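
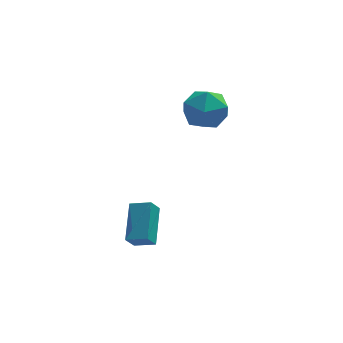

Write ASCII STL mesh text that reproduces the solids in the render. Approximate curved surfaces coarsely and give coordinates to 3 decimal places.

solid 
facet normal -0.447 -0.371 0.814
outer loop
vertex -2.882 -4.946 -2.525
vertex -2.516 -3.352 -1.598
vertex -3.738 -4.574 -2.826
endloop
endfacet
facet normal -0.195 -0.848 -0.493
outer loop
vertex -3.344 -4.248 -3.542
vertex -2.882 -4.946 -2.525
vertex -3.738 -4.574 -2.826
endloop
endfacet
facet normal -0.447 -0.371 0.814
outer loop
vertex -3.738 -4.574 -2.826
vertex -2.516 -3.352 -1.598
vertex -3.371 -2.981 -1.898
endloop
endfacet
facet normal -0.873 0.380 -0.307
outer loop
vertex -3.371 -2.981 -1.898
vertex -3.344 -4.248 -3.542
vertex -3.738 -4.574 -2.826
endloop
endfacet
facet normal 0.873 -0.379 0.308
outer loop
vertex -2.882 -4.946 -2.525
vertex -2.122 -3.026 -2.314
vertex -2.516 -3.352 -1.598
endloop
endfacet
facet normal -0.195 -0.848 -0.493
outer loop
vertex -2.489 -4.619 -3.242
vertex -2.882 -4.946 -2.525
vertex -3.344 -4.248 -3.542
endloop
endfacet
facet normal 0.873 -0.379 0.306
outer loop
vertex -2.489 -4.619 -3.242
vertex -2.122 -3.026 -2.314
vertex -2.882 -4.946 -2.525
endloop
endfacet
facet normal 0.195 0.848 0.493
outer loop
vertex -2.516 -3.352 -1.598
vertex -2.122 -3.026 -2.314
vertex -3.371 -2.981 -1.898
endloop
endfacet
facet normal -0.873 0.379 -0.306
outer loop
vertex -2.978 -2.654 -2.615
vertex -3.344 -4.248 -3.542
vertex -3.371 -2.981 -1.898
endloop
endfacet
facet normal 0.195 0.848 0.493
outer loop
vertex -3.371 -2.981 -1.898
vertex -2.122 -3.026 -2.314
vertex -2.978 -2.654 -2.615
endloop
endfacet
facet normal 0.447 0.371 -0.814
outer loop
vertex -2.978 -2.654 -2.615
vertex -2.489 -4.619 -3.242
vertex -3.344 -4.248 -3.542
endloop
endfacet
facet normal 0.447 0.371 -0.814
outer loop
vertex -2.122 -3.026 -2.314
vertex -2.489 -4.619 -3.242
vertex -2.978 -2.654 -2.615
endloop
endfacet
facet normal -0.410 -0.355 0.840
outer loop
vertex -0.856 -1.146 2.844
vertex -0.138 -2.026 2.823
vertex 0.149 -1.071 3.366
endloop
endfacet
facet normal -0.451 0.357 0.818
outer loop
vertex -0.856 -1.146 2.844
vertex 0.149 -1.071 3.366
vertex -0.245 -0.193 2.765
endloop
endfacet
facet normal -0.811 0.539 0.229
outer loop
vertex -0.856 -1.146 2.844
vertex -0.245 -0.193 2.765
vertex -0.777 -0.604 1.849
endloop
endfacet
facet normal -0.992 -0.062 -0.113
outer loop
vertex -0.856 -1.146 2.844
vertex -0.777 -0.604 1.849
vertex -0.71 -1.737 1.886
endloop
endfacet
facet normal -0.744 -0.613 0.265
outer loop
vertex -0.856 -1.146 2.844
vertex -0.71 -1.737 1.886
vertex -0.138 -2.026 2.823
endloop
endfacet
facet normal 0.212 0.615 0.759
outer loop
vertex -0.245 -0.193 2.765
vertex 0.149 -1.071 3.366
vertex 0.85 -0.483 2.694
endloop
endfacet
facet normal 0.278 -0.537 0.797
outer loop
vertex 0.149 -1.071 3.366
vertex -0.138 -2.026 2.823
vertex 0.917 -1.616 2.731
endloop
endfacet
facet normal -0.262 -0.956 -0.135
outer loop
vertex -0.138 -2.026 2.823
vertex -0.71 -1.737 1.886
vertex 0.385 -2.027 1.815
endloop
endfacet
facet normal -0.662 -0.064 -0.747
outer loop
vertex -0.71 -1.737 1.886
vertex -0.777 -0.604 1.849
vertex -0.009 -1.149 1.214
endloop
endfacet
facet normal -0.370 0.909 -0.193
outer loop
vertex -0.777 -0.604 1.849
vertex -0.245 -0.193 2.765
vertex 0.278 -0.194 1.757
endloop
endfacet
facet normal 0.992 0.062 0.113
outer loop
vertex 0.996 -1.074 1.736
vertex 0.85 -0.483 2.694
vertex 0.917 -1.616 2.731
endloop
endfacet
facet normal 0.811 -0.539 -0.229
outer loop
vertex 0.996 -1.074 1.736
vertex 0.917 -1.616 2.731
vertex 0.385 -2.027 1.815
endloop
endfacet
facet normal 0.451 -0.357 -0.818
outer loop
vertex 0.996 -1.074 1.736
vertex 0.385 -2.027 1.815
vertex -0.009 -1.149 1.214
endloop
endfacet
facet normal 0.410 0.355 -0.840
outer loop
vertex 0.996 -1.074 1.736
vertex -0.009 -1.149 1.214
vertex 0.278 -0.194 1.757
endloop
endfacet
facet normal 0.744 0.613 -0.265
outer loop
vertex 0.996 -1.074 1.736
vertex 0.278 -0.194 1.757
vertex 0.85 -0.483 2.694
endloop
endfacet
facet normal 0.662 0.064 0.747
outer loop
vertex 0.917 -1.616 2.731
vertex 0.85 -0.483 2.694
vertex 0.149 -1.071 3.366
endloop
endfacet
facet normal 0.370 -0.909 0.193
outer loop
vertex 0.385 -2.027 1.815
vertex 0.917 -1.616 2.731
vertex -0.138 -2.026 2.823
endloop
endfacet
facet normal -0.212 -0.615 -0.759
outer loop
vertex -0.009 -1.149 1.214
vertex 0.385 -2.027 1.815
vertex -0.71 -1.737 1.886
endloop
endfacet
facet normal -0.278 0.537 -0.797
outer loop
vertex 0.278 -0.194 1.757
vertex -0.009 -1.149 1.214
vertex -0.777 -0.604 1.849
endloop
endfacet
facet normal 0.262 0.956 0.135
outer loop
vertex 0.85 -0.483 2.694
vertex 0.278 -0.194 1.757
vertex -0.245 -0.193 2.765
endloop
endfacet

endsolid


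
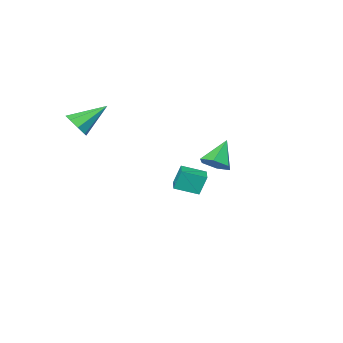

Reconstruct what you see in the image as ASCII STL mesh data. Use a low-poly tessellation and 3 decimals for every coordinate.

solid 
facet normal 0.636 0.261 -0.726
outer loop
vertex 0.094 3.347 2.16
vertex -0.542 3.72 1.737
vertex -0.086 4.167 2.297
endloop
endfacet
facet normal 0.426 -0.057 0.903
outer loop
vertex 0.094 3.347 2.16
vertex -0.086 4.167 2.297
vertex -1.618 3.28 2.963
endloop
endfacet
facet normal 0.637 0.259 -0.726
outer loop
vertex -0.086 4.167 2.297
vertex -0.542 3.72 1.737
vertex -0.721 4.54 1.873
endloop
endfacet
facet normal -0.081 0.685 0.724
outer loop
vertex -0.086 4.167 2.297
vertex -0.721 4.54 1.873
vertex -1.618 3.28 2.963
endloop
endfacet
facet normal 0.636 0.259 -0.727
outer loop
vertex -0.721 4.54 1.873
vertex -0.542 3.72 1.737
vertex -1.178 4.092 1.313
endloop
endfacet
facet normal -0.762 0.638 0.111
outer loop
vertex -0.721 4.54 1.873
vertex -1.178 4.092 1.313
vertex -1.618 3.28 2.963
endloop
endfacet
facet normal 0.636 0.261 -0.726
outer loop
vertex -1.178 4.092 1.313
vertex -0.542 3.72 1.737
vertex -0.999 3.273 1.176
endloop
endfacet
facet normal -0.934 -0.150 -0.323
outer loop
vertex -1.178 4.092 1.313
vertex -0.999 3.273 1.176
vertex -1.618 3.28 2.963
endloop
endfacet
facet normal 0.637 0.260 -0.726
outer loop
vertex -0.999 3.273 1.176
vertex -0.542 3.72 1.737
vertex -0.363 2.9 1.6
endloop
endfacet
facet normal -0.427 -0.893 -0.144
outer loop
vertex -0.999 3.273 1.176
vertex -0.363 2.9 1.6
vertex -1.618 3.28 2.963
endloop
endfacet
facet normal 0.636 0.260 -0.727
outer loop
vertex -0.363 2.9 1.6
vertex -0.542 3.72 1.737
vertex 0.094 3.347 2.16
endloop
endfacet
facet normal 0.253 -0.846 0.469
outer loop
vertex -0.363 2.9 1.6
vertex 0.094 3.347 2.16
vertex -1.618 3.28 2.963
endloop
endfacet
facet normal 0.786 -0.240 -0.570
outer loop
vertex 3.517 -2.908 3.575
vertex 2.998 -3.153 2.962
vertex 3.37 -2.43 3.171
endloop
endfacet
facet normal 0.255 0.669 0.698
outer loop
vertex 3.517 -2.908 3.575
vertex 3.37 -2.43 3.171
vertex 1.402 -2.667 4.118
endloop
endfacet
facet normal 0.786 -0.240 -0.569
outer loop
vertex 3.37 -2.43 3.171
vertex 2.998 -3.153 2.962
vertex 3.005 -2.376 2.644
endloop
endfacet
facet normal -0.053 0.989 0.138
outer loop
vertex 3.37 -2.43 3.171
vertex 3.005 -2.376 2.644
vertex 1.402 -2.667 4.118
endloop
endfacet
facet normal 0.786 -0.240 -0.570
outer loop
vertex 3.005 -2.376 2.644
vertex 2.998 -3.153 2.962
vertex 2.636 -2.777 2.304
endloop
endfacet
facet normal -0.494 0.780 -0.384
outer loop
vertex 3.005 -2.376 2.644
vertex 2.636 -2.777 2.304
vertex 1.402 -2.667 4.118
endloop
endfacet
facet normal 0.786 -0.240 -0.570
outer loop
vertex 2.636 -2.777 2.304
vertex 2.998 -3.153 2.962
vertex 2.479 -3.399 2.349
endloop
endfacet
facet normal -0.811 0.164 -0.562
outer loop
vertex 2.636 -2.777 2.304
vertex 2.479 -3.399 2.349
vertex 1.402 -2.667 4.118
endloop
endfacet
facet normal 0.786 -0.240 -0.570
outer loop
vertex 2.479 -3.399 2.349
vertex 2.998 -3.153 2.962
vertex 2.626 -3.877 2.753
endloop
endfacet
facet normal -0.817 -0.498 -0.291
outer loop
vertex 2.479 -3.399 2.349
vertex 2.626 -3.877 2.753
vertex 1.402 -2.667 4.118
endloop
endfacet
facet normal 0.786 -0.239 -0.570
outer loop
vertex 2.626 -3.877 2.753
vertex 2.998 -3.153 2.962
vertex 2.991 -3.931 3.279
endloop
endfacet
facet normal -0.509 -0.818 0.269
outer loop
vertex 2.626 -3.877 2.753
vertex 2.991 -3.931 3.279
vertex 1.402 -2.667 4.118
endloop
endfacet
facet normal 0.786 -0.239 -0.570
outer loop
vertex 2.991 -3.931 3.279
vertex 2.998 -3.153 2.962
vertex 3.36 -3.53 3.62
endloop
endfacet
facet normal -0.068 -0.609 0.790
outer loop
vertex 2.991 -3.931 3.279
vertex 3.36 -3.53 3.62
vertex 1.402 -2.667 4.118
endloop
endfacet
facet normal 0.786 -0.240 -0.570
outer loop
vertex 3.36 -3.53 3.62
vertex 2.998 -3.153 2.962
vertex 3.517 -2.908 3.575
endloop
endfacet
facet normal 0.249 0.007 0.968
outer loop
vertex 3.36 -3.53 3.62
vertex 3.517 -2.908 3.575
vertex 1.402 -2.667 4.118
endloop
endfacet
facet normal -0.767 0.557 -0.320
outer loop
vertex -4.972 -2.606 -2.337
vertex -4.403 -1.821 -2.335
vertex -4.629 -2.852 -3.588
endloop
endfacet
facet normal -0.587 -0.810 -0.002
outer loop
vertex -3.517 -3.659 -3.125
vertex -4.972 -2.606 -2.337
vertex -4.629 -2.852 -3.588
endloop
endfacet
facet normal -0.767 0.556 -0.319
outer loop
vertex -4.629 -2.852 -3.588
vertex -4.403 -1.821 -2.335
vertex -4.06 -2.066 -3.586
endloop
endfacet
facet normal 0.260 -0.186 -0.948
outer loop
vertex -4.06 -2.066 -3.586
vertex -3.517 -3.659 -3.125
vertex -4.629 -2.852 -3.588
endloop
endfacet
facet normal -0.260 0.186 0.948
outer loop
vertex -4.972 -2.606 -2.337
vertex -3.291 -2.628 -1.872
vertex -4.403 -1.821 -2.335
endloop
endfacet
facet normal -0.587 -0.809 -0.002
outer loop
vertex -3.86 -3.414 -1.874
vertex -4.972 -2.606 -2.337
vertex -3.517 -3.659 -3.125
endloop
endfacet
facet normal -0.260 0.186 0.948
outer loop
vertex -3.86 -3.414 -1.874
vertex -3.291 -2.628 -1.872
vertex -4.972 -2.606 -2.337
endloop
endfacet
facet normal 0.587 0.810 0.002
outer loop
vertex -4.403 -1.821 -2.335
vertex -3.291 -2.628 -1.872
vertex -4.06 -2.066 -3.586
endloop
endfacet
facet normal 0.260 -0.186 -0.948
outer loop
vertex -2.948 -2.874 -3.123
vertex -3.517 -3.659 -3.125
vertex -4.06 -2.066 -3.586
endloop
endfacet
facet normal 0.587 0.809 0.002
outer loop
vertex -4.06 -2.066 -3.586
vertex -3.291 -2.628 -1.872
vertex -2.948 -2.874 -3.123
endloop
endfacet
facet normal 0.767 -0.557 0.319
outer loop
vertex -2.948 -2.874 -3.123
vertex -3.86 -3.414 -1.874
vertex -3.517 -3.659 -3.125
endloop
endfacet
facet normal 0.767 -0.556 0.320
outer loop
vertex -3.291 -2.628 -1.872
vertex -3.86 -3.414 -1.874
vertex -2.948 -2.874 -3.123
endloop
endfacet

endsolid


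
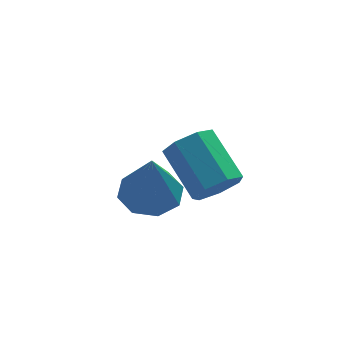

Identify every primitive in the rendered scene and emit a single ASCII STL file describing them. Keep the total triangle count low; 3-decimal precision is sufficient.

solid 
facet normal 0.196 -0.831 -0.521
outer loop
vertex 3.351 -1.08 -2.963
vertex 2.659 -0.986 -3.374
vertex 3.395 -0.7 -3.553
endloop
endfacet
facet normal 0.979 0.132 0.158
outer loop
vertex 3.351 -1.08 -2.963
vertex 3.395 -0.7 -3.553
vertex 2.994 0.433 -2.016
endloop
endfacet
facet normal 0.979 0.133 0.157
outer loop
vertex 2.994 0.433 -2.016
vertex 3.395 -0.7 -3.553
vertex 3.037 0.813 -2.606
endloop
endfacet
facet normal -0.197 0.831 0.521
outer loop
vertex 2.994 0.433 -2.016
vertex 3.037 0.813 -2.606
vertex 2.301 0.526 -2.426
endloop
endfacet
facet normal 0.196 -0.831 -0.520
outer loop
vertex 3.395 -0.7 -3.553
vertex 2.659 -0.986 -3.374
vertex 2.884 -0.536 -4.008
endloop
endfacet
facet normal 0.659 0.505 -0.558
outer loop
vertex 3.395 -0.7 -3.553
vertex 2.884 -0.536 -4.008
vertex 3.037 0.813 -2.606
endloop
endfacet
facet normal 0.659 0.504 -0.557
outer loop
vertex 3.037 0.813 -2.606
vertex 2.884 -0.536 -4.008
vertex 2.527 0.977 -3.061
endloop
endfacet
facet normal -0.197 0.831 0.520
outer loop
vertex 3.037 0.813 -2.606
vertex 2.527 0.977 -3.061
vertex 2.301 0.526 -2.426
endloop
endfacet
facet normal 0.196 -0.831 -0.520
outer loop
vertex 2.884 -0.536 -4.008
vertex 2.659 -0.986 -3.374
vertex 2.204 -0.711 -3.985
endloop
endfacet
facet normal -0.157 0.497 -0.853
outer loop
vertex 2.884 -0.536 -4.008
vertex 2.204 -0.711 -3.985
vertex 2.527 0.977 -3.061
endloop
endfacet
facet normal -0.157 0.497 -0.853
outer loop
vertex 2.527 0.977 -3.061
vertex 2.204 -0.711 -3.985
vertex 1.847 0.802 -3.038
endloop
endfacet
facet normal -0.196 0.831 0.520
outer loop
vertex 2.527 0.977 -3.061
vertex 1.847 0.802 -3.038
vertex 2.301 0.526 -2.426
endloop
endfacet
facet normal 0.195 -0.832 -0.520
outer loop
vertex 2.204 -0.711 -3.985
vertex 2.659 -0.986 -3.374
vertex 1.866 -1.093 -3.501
endloop
endfacet
facet normal -0.855 0.115 -0.506
outer loop
vertex 2.204 -0.711 -3.985
vertex 1.866 -1.093 -3.501
vertex 1.847 0.802 -3.038
endloop
endfacet
facet normal -0.855 0.115 -0.506
outer loop
vertex 1.847 0.802 -3.038
vertex 1.866 -1.093 -3.501
vertex 1.509 0.419 -2.554
endloop
endfacet
facet normal -0.196 0.831 0.520
outer loop
vertex 1.847 0.802 -3.038
vertex 1.509 0.419 -2.554
vertex 2.301 0.526 -2.426
endloop
endfacet
facet normal 0.196 -0.831 -0.521
outer loop
vertex 1.866 -1.093 -3.501
vertex 2.659 -0.986 -3.374
vertex 2.125 -1.395 -2.922
endloop
endfacet
facet normal -0.909 -0.354 0.222
outer loop
vertex 1.866 -1.093 -3.501
vertex 2.125 -1.395 -2.922
vertex 1.509 0.419 -2.554
endloop
endfacet
facet normal -0.909 -0.354 0.222
outer loop
vertex 1.509 0.419 -2.554
vertex 2.125 -1.395 -2.922
vertex 1.768 0.117 -1.975
endloop
endfacet
facet normal -0.196 0.831 0.521
outer loop
vertex 1.509 0.419 -2.554
vertex 1.768 0.117 -1.975
vertex 2.301 0.526 -2.426
endloop
endfacet
facet normal 0.196 -0.831 -0.520
outer loop
vertex 2.125 -1.395 -2.922
vertex 2.659 -0.986 -3.374
vertex 2.786 -1.389 -2.682
endloop
endfacet
facet normal -0.279 -0.556 0.783
outer loop
vertex 2.125 -1.395 -2.922
vertex 2.786 -1.389 -2.682
vertex 1.768 0.117 -1.975
endloop
endfacet
facet normal -0.279 -0.556 0.783
outer loop
vertex 1.768 0.117 -1.975
vertex 2.786 -1.389 -2.682
vertex 2.428 0.124 -1.735
endloop
endfacet
facet normal -0.198 0.831 0.520
outer loop
vertex 1.768 0.117 -1.975
vertex 2.428 0.124 -1.735
vertex 2.301 0.526 -2.426
endloop
endfacet
facet normal 0.196 -0.831 -0.520
outer loop
vertex 2.786 -1.389 -2.682
vertex 2.659 -0.986 -3.374
vertex 3.351 -1.08 -2.963
endloop
endfacet
facet normal 0.561 -0.340 0.755
outer loop
vertex 2.786 -1.389 -2.682
vertex 3.351 -1.08 -2.963
vertex 2.428 0.124 -1.735
endloop
endfacet
facet normal 0.561 -0.340 0.755
outer loop
vertex 2.428 0.124 -1.735
vertex 3.351 -1.08 -2.963
vertex 2.994 0.433 -2.016
endloop
endfacet
facet normal -0.196 0.832 0.520
outer loop
vertex 2.428 0.124 -1.735
vertex 2.994 0.433 -2.016
vertex 2.301 0.526 -2.426
endloop
endfacet
facet normal 0.066 0.280 -0.958
outer loop
vertex 1.015 -2.783 -1.322
vertex 0.14 -2.694 -1.356
vertex 0.812 -2.163 -1.155
endloop
endfacet
facet normal 0.843 0.135 0.521
outer loop
vertex 1.015 -2.783 -1.322
vertex 0.812 -2.163 -1.155
vertex 0.02 -3.206 0.396
endloop
endfacet
facet normal 0.066 0.279 -0.958
outer loop
vertex 0.812 -2.163 -1.155
vertex 0.14 -2.694 -1.356
vertex 0.216 -1.854 -1.106
endloop
endfacet
facet normal 0.394 0.657 0.643
outer loop
vertex 0.812 -2.163 -1.155
vertex 0.216 -1.854 -1.106
vertex 0.02 -3.206 0.396
endloop
endfacet
facet normal 0.065 0.279 -0.958
outer loop
vertex 0.216 -1.854 -1.106
vertex 0.14 -2.694 -1.356
vertex -0.425 -2.037 -1.203
endloop
endfacet
facet normal -0.301 0.728 0.616
outer loop
vertex 0.216 -1.854 -1.106
vertex -0.425 -2.037 -1.203
vertex 0.02 -3.206 0.396
endloop
endfacet
facet normal 0.067 0.280 -0.958
outer loop
vertex -0.425 -2.037 -1.203
vertex 0.14 -2.694 -1.356
vertex -0.735 -2.605 -1.391
endloop
endfacet
facet normal -0.836 0.305 0.456
outer loop
vertex -0.425 -2.037 -1.203
vertex -0.735 -2.605 -1.391
vertex 0.02 -3.206 0.396
endloop
endfacet
facet normal 0.067 0.280 -0.958
outer loop
vertex -0.735 -2.605 -1.391
vertex 0.14 -2.694 -1.356
vertex -0.532 -3.225 -1.558
endloop
endfacet
facet normal -0.896 -0.362 0.257
outer loop
vertex -0.735 -2.605 -1.391
vertex -0.532 -3.225 -1.558
vertex 0.02 -3.206 0.396
endloop
endfacet
facet normal 0.066 0.280 -0.958
outer loop
vertex -0.532 -3.225 -1.558
vertex 0.14 -2.694 -1.356
vertex 0.065 -3.534 -1.607
endloop
endfacet
facet normal -0.447 -0.884 0.135
outer loop
vertex -0.532 -3.225 -1.558
vertex 0.065 -3.534 -1.607
vertex 0.02 -3.206 0.396
endloop
endfacet
facet normal 0.066 0.280 -0.958
outer loop
vertex 0.065 -3.534 -1.607
vertex 0.14 -2.694 -1.356
vertex 0.706 -3.351 -1.509
endloop
endfacet
facet normal 0.248 -0.955 0.162
outer loop
vertex 0.065 -3.534 -1.607
vertex 0.706 -3.351 -1.509
vertex 0.02 -3.206 0.396
endloop
endfacet
facet normal 0.066 0.280 -0.958
outer loop
vertex 0.706 -3.351 -1.509
vertex 0.14 -2.694 -1.356
vertex 1.015 -2.783 -1.322
endloop
endfacet
facet normal 0.783 -0.532 0.322
outer loop
vertex 0.706 -3.351 -1.509
vertex 1.015 -2.783 -1.322
vertex 0.02 -3.206 0.396
endloop
endfacet

endsolid


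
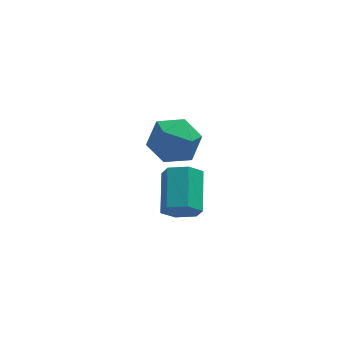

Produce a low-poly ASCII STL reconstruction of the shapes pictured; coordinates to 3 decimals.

solid 
facet normal -0.173 -0.885 -0.433
outer loop
vertex -1.008 -3.269 -3.68
vertex -1.627 -3.423 -3.118
vertex -1.806 -3.03 -3.85
endloop
endfacet
facet normal 0.299 0.372 -0.879
outer loop
vertex -1.008 -3.269 -3.68
vertex -1.806 -3.03 -3.85
vertex -0.674 -1.562 -2.843
endloop
endfacet
facet normal 0.300 0.371 -0.879
outer loop
vertex -0.674 -1.562 -2.843
vertex -1.806 -3.03 -3.85
vertex -1.471 -1.323 -3.014
endloop
endfacet
facet normal 0.172 0.884 0.434
outer loop
vertex -0.674 -1.562 -2.843
vertex -1.471 -1.323 -3.014
vertex -1.293 -1.717 -2.282
endloop
endfacet
facet normal -0.173 -0.885 -0.433
outer loop
vertex -1.806 -3.03 -3.85
vertex -1.627 -3.423 -3.118
vertex -2.425 -3.184 -3.288
endloop
endfacet
facet normal -0.663 0.430 -0.613
outer loop
vertex -1.806 -3.03 -3.85
vertex -2.425 -3.184 -3.288
vertex -1.471 -1.323 -3.014
endloop
endfacet
facet normal -0.663 0.430 -0.613
outer loop
vertex -1.471 -1.323 -3.014
vertex -2.425 -3.184 -3.288
vertex -2.09 -1.477 -2.452
endloop
endfacet
facet normal 0.174 0.884 0.434
outer loop
vertex -1.471 -1.323 -3.014
vertex -2.09 -1.477 -2.452
vertex -1.293 -1.717 -2.282
endloop
endfacet
facet normal -0.172 -0.884 -0.434
outer loop
vertex -2.425 -3.184 -3.288
vertex -1.627 -3.423 -3.118
vertex -2.246 -3.578 -2.557
endloop
endfacet
facet normal -0.962 0.058 0.267
outer loop
vertex -2.425 -3.184 -3.288
vertex -2.246 -3.578 -2.557
vertex -2.09 -1.477 -2.452
endloop
endfacet
facet normal -0.962 0.058 0.265
outer loop
vertex -2.09 -1.477 -2.452
vertex -2.246 -3.578 -2.557
vertex -1.912 -1.871 -1.72
endloop
endfacet
facet normal 0.174 0.884 0.434
outer loop
vertex -2.09 -1.477 -2.452
vertex -1.912 -1.871 -1.72
vertex -1.293 -1.717 -2.282
endloop
endfacet
facet normal -0.172 -0.884 -0.434
outer loop
vertex -2.246 -3.578 -2.557
vertex -1.627 -3.423 -3.118
vertex -1.449 -3.817 -2.386
endloop
endfacet
facet normal -0.300 -0.372 0.878
outer loop
vertex -2.246 -3.578 -2.557
vertex -1.449 -3.817 -2.386
vertex -1.912 -1.871 -1.72
endloop
endfacet
facet normal -0.299 -0.372 0.879
outer loop
vertex -1.912 -1.871 -1.72
vertex -1.449 -3.817 -2.386
vertex -1.114 -2.11 -1.55
endloop
endfacet
facet normal 0.173 0.885 0.433
outer loop
vertex -1.912 -1.871 -1.72
vertex -1.114 -2.11 -1.55
vertex -1.293 -1.717 -2.282
endloop
endfacet
facet normal -0.174 -0.884 -0.434
outer loop
vertex -1.449 -3.817 -2.386
vertex -1.627 -3.423 -3.118
vertex -0.83 -3.663 -2.948
endloop
endfacet
facet normal 0.663 -0.430 0.613
outer loop
vertex -1.449 -3.817 -2.386
vertex -0.83 -3.663 -2.948
vertex -1.114 -2.11 -1.55
endloop
endfacet
facet normal 0.663 -0.430 0.613
outer loop
vertex -1.114 -2.11 -1.55
vertex -0.83 -3.663 -2.948
vertex -0.495 -1.956 -2.112
endloop
endfacet
facet normal 0.173 0.885 0.433
outer loop
vertex -1.114 -2.11 -1.55
vertex -0.495 -1.956 -2.112
vertex -1.293 -1.717 -2.282
endloop
endfacet
facet normal -0.174 -0.884 -0.434
outer loop
vertex -0.83 -3.663 -2.948
vertex -1.627 -3.423 -3.118
vertex -1.008 -3.269 -3.68
endloop
endfacet
facet normal 0.962 -0.059 -0.266
outer loop
vertex -0.83 -3.663 -2.948
vertex -1.008 -3.269 -3.68
vertex -0.495 -1.956 -2.112
endloop
endfacet
facet normal 0.962 -0.058 -0.267
outer loop
vertex -0.495 -1.956 -2.112
vertex -1.008 -3.269 -3.68
vertex -0.674 -1.562 -2.843
endloop
endfacet
facet normal 0.172 0.884 0.434
outer loop
vertex -0.495 -1.956 -2.112
vertex -0.674 -1.562 -2.843
vertex -1.293 -1.717 -2.282
endloop
endfacet
facet normal -0.756 -0.548 0.357
outer loop
vertex -3.037 -3.67 1.7
vertex -2.364 -4.598 1.701
vertex -2.414 -3.926 2.628
endloop
endfacet
facet normal -0.806 0.129 0.577
outer loop
vertex -3.037 -3.67 1.7
vertex -2.414 -3.926 2.628
vertex -2.494 -2.839 2.273
endloop
endfacet
facet normal -0.837 0.547 -0.000
outer loop
vertex -3.037 -3.67 1.7
vertex -2.494 -2.839 2.273
vertex -2.494 -2.84 1.127
endloop
endfacet
facet normal -0.806 0.129 -0.577
outer loop
vertex -3.037 -3.67 1.7
vertex -2.494 -2.84 1.127
vertex -2.414 -3.927 0.773
endloop
endfacet
facet normal -0.756 -0.549 -0.356
outer loop
vertex -3.037 -3.67 1.7
vertex -2.414 -3.927 0.773
vertex -2.364 -4.598 1.701
endloop
endfacet
facet normal -0.209 0.290 0.934
outer loop
vertex -2.494 -2.839 2.273
vertex -2.414 -3.926 2.628
vertex -1.486 -3.253 2.627
endloop
endfacet
facet normal -0.128 -0.806 0.578
outer loop
vertex -2.414 -3.926 2.628
vertex -2.364 -4.598 1.701
vertex -1.406 -4.34 2.273
endloop
endfacet
facet normal -0.129 -0.807 -0.576
outer loop
vertex -2.364 -4.598 1.701
vertex -2.414 -3.927 0.773
vertex -1.406 -4.341 1.127
endloop
endfacet
facet normal -0.210 0.289 -0.934
outer loop
vertex -2.414 -3.927 0.773
vertex -2.494 -2.84 1.127
vertex -1.486 -3.254 0.772
endloop
endfacet
facet normal -0.260 0.966 -0.001
outer loop
vertex -2.494 -2.84 1.127
vertex -2.494 -2.839 2.273
vertex -1.536 -2.582 1.699
endloop
endfacet
facet normal 0.806 -0.129 0.577
outer loop
vertex -0.863 -3.51 1.7
vertex -1.486 -3.253 2.627
vertex -1.406 -4.34 2.273
endloop
endfacet
facet normal 0.837 -0.547 0.000
outer loop
vertex -0.863 -3.51 1.7
vertex -1.406 -4.34 2.273
vertex -1.406 -4.341 1.127
endloop
endfacet
facet normal 0.806 -0.129 -0.577
outer loop
vertex -0.863 -3.51 1.7
vertex -1.406 -4.341 1.127
vertex -1.486 -3.254 0.772
endloop
endfacet
facet normal 0.756 0.548 -0.357
outer loop
vertex -0.863 -3.51 1.7
vertex -1.486 -3.254 0.772
vertex -1.536 -2.582 1.699
endloop
endfacet
facet normal 0.756 0.549 0.356
outer loop
vertex -0.863 -3.51 1.7
vertex -1.536 -2.582 1.699
vertex -1.486 -3.253 2.627
endloop
endfacet
facet normal 0.210 -0.289 0.934
outer loop
vertex -1.406 -4.34 2.273
vertex -1.486 -3.253 2.627
vertex -2.414 -3.926 2.628
endloop
endfacet
facet normal 0.260 -0.966 0.001
outer loop
vertex -1.406 -4.341 1.127
vertex -1.406 -4.34 2.273
vertex -2.364 -4.598 1.701
endloop
endfacet
facet normal 0.209 -0.290 -0.934
outer loop
vertex -1.486 -3.254 0.772
vertex -1.406 -4.341 1.127
vertex -2.414 -3.927 0.773
endloop
endfacet
facet normal 0.128 0.806 -0.578
outer loop
vertex -1.536 -2.582 1.699
vertex -1.486 -3.254 0.772
vertex -2.494 -2.84 1.127
endloop
endfacet
facet normal 0.129 0.807 0.576
outer loop
vertex -1.486 -3.253 2.627
vertex -1.536 -2.582 1.699
vertex -2.494 -2.839 2.273
endloop
endfacet

endsolid


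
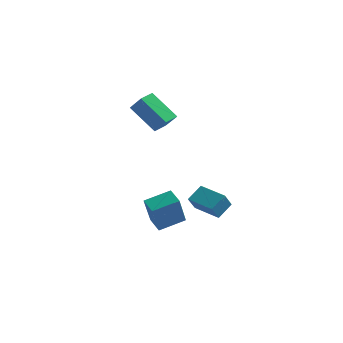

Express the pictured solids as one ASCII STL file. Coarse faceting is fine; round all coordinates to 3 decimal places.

solid 
facet normal -0.716 -0.040 0.697
outer loop
vertex -2.651 0.616 3.182
vertex -2.547 1.475 3.338
vertex -3.477 0.867 2.348
endloop
endfacet
facet normal -0.118 -0.977 -0.177
outer loop
vertex -2.073 0.945 0.982
vertex -2.651 0.616 3.182
vertex -3.477 0.867 2.348
endloop
endfacet
facet normal -0.716 -0.039 0.697
outer loop
vertex -3.477 0.867 2.348
vertex -2.547 1.475 3.338
vertex -3.372 1.727 2.504
endloop
endfacet
facet normal -0.688 0.210 -0.695
outer loop
vertex -3.372 1.727 2.504
vertex -2.073 0.945 0.982
vertex -3.477 0.867 2.348
endloop
endfacet
facet normal 0.688 -0.209 0.695
outer loop
vertex -2.651 0.616 3.182
vertex -1.143 1.553 1.972
vertex -2.547 1.475 3.338
endloop
endfacet
facet normal -0.119 -0.977 -0.177
outer loop
vertex -1.248 0.693 1.816
vertex -2.651 0.616 3.182
vertex -2.073 0.945 0.982
endloop
endfacet
facet normal 0.688 -0.210 0.695
outer loop
vertex -1.248 0.693 1.816
vertex -1.143 1.553 1.972
vertex -2.651 0.616 3.182
endloop
endfacet
facet normal 0.119 0.977 0.178
outer loop
vertex -2.547 1.475 3.338
vertex -1.143 1.553 1.972
vertex -3.372 1.727 2.504
endloop
endfacet
facet normal -0.688 0.209 -0.695
outer loop
vertex -1.969 1.804 1.138
vertex -2.073 0.945 0.982
vertex -3.372 1.727 2.504
endloop
endfacet
facet normal 0.118 0.977 0.177
outer loop
vertex -3.372 1.727 2.504
vertex -1.143 1.553 1.972
vertex -1.969 1.804 1.138
endloop
endfacet
facet normal 0.716 0.040 -0.697
outer loop
vertex -1.969 1.804 1.138
vertex -1.248 0.693 1.816
vertex -2.073 0.945 0.982
endloop
endfacet
facet normal 0.716 0.039 -0.697
outer loop
vertex -1.143 1.553 1.972
vertex -1.248 0.693 1.816
vertex -1.969 1.804 1.138
endloop
endfacet
facet normal -0.973 0.144 0.178
outer loop
vertex 1.693 -0.84 -1.39
vertex 1.646 -0.132 -2.218
vertex 1.454 -1.632 -2.054
endloop
endfacet
facet normal 0.043 -0.649 0.759
outer loop
vertex 2.914 -1.848 -2.322
vertex 1.693 -0.84 -1.39
vertex 1.454 -1.632 -2.054
endloop
endfacet
facet normal -0.973 0.144 0.179
outer loop
vertex 1.454 -1.632 -2.054
vertex 1.646 -0.132 -2.218
vertex 1.407 -0.923 -2.881
endloop
endfacet
facet normal -0.225 -0.746 -0.627
outer loop
vertex 1.407 -0.923 -2.881
vertex 2.914 -1.848 -2.322
vertex 1.454 -1.632 -2.054
endloop
endfacet
facet normal 0.225 0.747 0.626
outer loop
vertex 1.693 -0.84 -1.39
vertex 3.106 -0.348 -2.486
vertex 1.646 -0.132 -2.218
endloop
endfacet
facet normal 0.043 -0.649 0.759
outer loop
vertex 3.153 -1.057 -1.659
vertex 1.693 -0.84 -1.39
vertex 2.914 -1.848 -2.322
endloop
endfacet
facet normal 0.226 0.746 0.627
outer loop
vertex 3.153 -1.057 -1.659
vertex 3.106 -0.348 -2.486
vertex 1.693 -0.84 -1.39
endloop
endfacet
facet normal -0.043 0.649 -0.759
outer loop
vertex 1.646 -0.132 -2.218
vertex 3.106 -0.348 -2.486
vertex 1.407 -0.923 -2.881
endloop
endfacet
facet normal -0.226 -0.747 -0.626
outer loop
vertex 2.867 -1.14 -3.15
vertex 2.914 -1.848 -2.322
vertex 1.407 -0.923 -2.881
endloop
endfacet
facet normal -0.043 0.650 -0.759
outer loop
vertex 1.407 -0.923 -2.881
vertex 3.106 -0.348 -2.486
vertex 2.867 -1.14 -3.15
endloop
endfacet
facet normal 0.973 -0.144 -0.179
outer loop
vertex 2.867 -1.14 -3.15
vertex 3.153 -1.057 -1.659
vertex 2.914 -1.848 -2.322
endloop
endfacet
facet normal 0.973 -0.144 -0.179
outer loop
vertex 3.106 -0.348 -2.486
vertex 3.153 -1.057 -1.659
vertex 2.867 -1.14 -3.15
endloop
endfacet
facet normal -0.588 -0.734 -0.340
outer loop
vertex -0.318 -2.039 -3.1
vertex -1.092 -1.593 -2.723
vertex -0.578 -1.033 -4.821
endloop
endfacet
facet normal 0.799 -0.459 -0.389
outer loop
vertex 0.292 0.053 -4.317
vertex -0.318 -2.039 -3.1
vertex -0.578 -1.033 -4.821
endloop
endfacet
facet normal -0.588 -0.734 -0.340
outer loop
vertex -0.578 -1.033 -4.821
vertex -1.092 -1.593 -2.723
vertex -1.353 -0.587 -4.443
endloop
endfacet
facet normal -0.129 0.501 -0.856
outer loop
vertex -1.353 -0.587 -4.443
vertex 0.292 0.053 -4.317
vertex -0.578 -1.033 -4.821
endloop
endfacet
facet normal 0.129 -0.500 0.856
outer loop
vertex -0.318 -2.039 -3.1
vertex -0.222 -0.507 -2.219
vertex -1.092 -1.593 -2.723
endloop
endfacet
facet normal 0.798 -0.459 -0.390
outer loop
vertex 0.553 -0.953 -2.597
vertex -0.318 -2.039 -3.1
vertex 0.292 0.053 -4.317
endloop
endfacet
facet normal 0.130 -0.500 0.856
outer loop
vertex 0.553 -0.953 -2.597
vertex -0.222 -0.507 -2.219
vertex -0.318 -2.039 -3.1
endloop
endfacet
facet normal -0.799 0.459 0.390
outer loop
vertex -1.092 -1.593 -2.723
vertex -0.222 -0.507 -2.219
vertex -1.353 -0.587 -4.443
endloop
endfacet
facet normal -0.129 0.500 -0.856
outer loop
vertex -0.482 0.499 -3.94
vertex 0.292 0.053 -4.317
vertex -1.353 -0.587 -4.443
endloop
endfacet
facet normal -0.798 0.460 0.389
outer loop
vertex -1.353 -0.587 -4.443
vertex -0.222 -0.507 -2.219
vertex -0.482 0.499 -3.94
endloop
endfacet
facet normal 0.588 0.734 0.340
outer loop
vertex -0.482 0.499 -3.94
vertex 0.553 -0.953 -2.597
vertex 0.292 0.053 -4.317
endloop
endfacet
facet normal 0.588 0.734 0.340
outer loop
vertex -0.222 -0.507 -2.219
vertex 0.553 -0.953 -2.597
vertex -0.482 0.499 -3.94
endloop
endfacet

endsolid


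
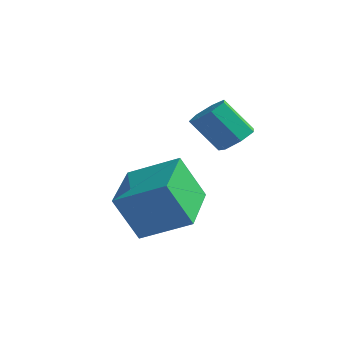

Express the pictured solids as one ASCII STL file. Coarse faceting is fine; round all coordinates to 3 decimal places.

solid 
facet normal -0.845 -0.331 -0.421
outer loop
vertex -1.521 -2.844 0.665
vertex -2.431 -0.948 1.001
vertex -0.982 -2.321 -0.826
endloop
endfacet
facet normal 0.427 -0.890 -0.158
outer loop
vertex 0.471 -1.752 -0.101
vertex -1.521 -2.844 0.665
vertex -0.982 -2.321 -0.826
endloop
endfacet
facet normal -0.845 -0.330 -0.421
outer loop
vertex -0.982 -2.321 -0.826
vertex -2.431 -0.948 1.001
vertex -1.892 -0.424 -0.49
endloop
endfacet
facet normal 0.323 0.313 -0.893
outer loop
vertex -1.892 -0.424 -0.49
vertex 0.471 -1.752 -0.101
vertex -0.982 -2.321 -0.826
endloop
endfacet
facet normal -0.323 -0.313 0.893
outer loop
vertex -1.521 -2.844 0.665
vertex -0.978 -0.379 1.726
vertex -2.431 -0.948 1.001
endloop
endfacet
facet normal 0.427 -0.890 -0.158
outer loop
vertex -0.068 -2.276 1.39
vertex -1.521 -2.844 0.665
vertex 0.471 -1.752 -0.101
endloop
endfacet
facet normal -0.323 -0.313 0.893
outer loop
vertex -0.068 -2.276 1.39
vertex -0.978 -0.379 1.726
vertex -1.521 -2.844 0.665
endloop
endfacet
facet normal -0.428 0.890 0.158
outer loop
vertex -2.431 -0.948 1.001
vertex -0.978 -0.379 1.726
vertex -1.892 -0.424 -0.49
endloop
endfacet
facet normal 0.323 0.313 -0.893
outer loop
vertex -0.439 0.144 0.235
vertex 0.471 -1.752 -0.101
vertex -1.892 -0.424 -0.49
endloop
endfacet
facet normal -0.427 0.890 0.158
outer loop
vertex -1.892 -0.424 -0.49
vertex -0.978 -0.379 1.726
vertex -0.439 0.144 0.235
endloop
endfacet
facet normal 0.844 0.331 0.421
outer loop
vertex -0.439 0.144 0.235
vertex -0.068 -2.276 1.39
vertex 0.471 -1.752 -0.101
endloop
endfacet
facet normal 0.845 0.331 0.421
outer loop
vertex -0.978 -0.379 1.726
vertex -0.068 -2.276 1.39
vertex -0.439 0.144 0.235
endloop
endfacet
facet normal 0.560 0.271 -0.783
outer loop
vertex 0.783 0.107 2.6
vertex 0.337 0.566 2.44
vertex 0.862 0.623 2.835
endloop
endfacet
facet normal 0.816 -0.338 0.468
outer loop
vertex 0.783 0.107 2.6
vertex 0.862 0.623 2.835
vertex 0.009 -0.265 3.681
endloop
endfacet
facet normal 0.817 -0.339 0.467
outer loop
vertex 0.009 -0.265 3.681
vertex 0.862 0.623 2.835
vertex 0.089 0.251 3.916
endloop
endfacet
facet normal -0.560 -0.270 0.783
outer loop
vertex 0.009 -0.265 3.681
vertex 0.089 0.251 3.916
vertex -0.437 0.194 3.52
endloop
endfacet
facet normal 0.560 0.269 -0.783
outer loop
vertex 0.862 0.623 2.835
vertex 0.337 0.566 2.44
vertex 0.546 1.097 2.772
endloop
endfacet
facet normal 0.618 0.493 0.612
outer loop
vertex 0.862 0.623 2.835
vertex 0.546 1.097 2.772
vertex 0.089 0.251 3.916
endloop
endfacet
facet normal 0.618 0.494 0.612
outer loop
vertex 0.089 0.251 3.916
vertex 0.546 1.097 2.772
vertex -0.227 0.724 3.853
endloop
endfacet
facet normal -0.560 -0.270 0.783
outer loop
vertex 0.089 0.251 3.916
vertex -0.227 0.724 3.853
vertex -0.437 0.194 3.52
endloop
endfacet
facet normal 0.560 0.270 -0.784
outer loop
vertex 0.546 1.097 2.772
vertex 0.337 0.566 2.44
vertex 0.072 1.171 2.459
endloop
endfacet
facet normal -0.046 0.954 0.296
outer loop
vertex 0.546 1.097 2.772
vertex 0.072 1.171 2.459
vertex -0.227 0.724 3.853
endloop
endfacet
facet normal -0.047 0.954 0.296
outer loop
vertex -0.227 0.724 3.853
vertex 0.072 1.171 2.459
vertex -0.701 0.798 3.539
endloop
endfacet
facet normal -0.561 -0.270 0.783
outer loop
vertex -0.227 0.724 3.853
vertex -0.701 0.798 3.539
vertex -0.437 0.194 3.52
endloop
endfacet
facet normal 0.561 0.270 -0.783
outer loop
vertex 0.072 1.171 2.459
vertex 0.337 0.566 2.44
vertex -0.202 0.789 2.131
endloop
endfacet
facet normal -0.676 0.695 -0.244
outer loop
vertex 0.072 1.171 2.459
vertex -0.202 0.789 2.131
vertex -0.701 0.798 3.539
endloop
endfacet
facet normal -0.675 0.696 -0.244
outer loop
vertex -0.701 0.798 3.539
vertex -0.202 0.789 2.131
vertex -0.976 0.417 3.212
endloop
endfacet
facet normal -0.559 -0.269 0.784
outer loop
vertex -0.701 0.798 3.539
vertex -0.976 0.417 3.212
vertex -0.437 0.194 3.52
endloop
endfacet
facet normal 0.560 0.269 -0.783
outer loop
vertex -0.202 0.789 2.131
vertex 0.337 0.566 2.44
vertex -0.071 0.24 2.036
endloop
endfacet
facet normal -0.796 -0.086 -0.599
outer loop
vertex -0.202 0.789 2.131
vertex -0.071 0.24 2.036
vertex -0.976 0.417 3.212
endloop
endfacet
facet normal -0.796 -0.087 -0.599
outer loop
vertex -0.976 0.417 3.212
vertex -0.071 0.24 2.036
vertex -0.844 -0.132 3.116
endloop
endfacet
facet normal -0.560 -0.271 0.783
outer loop
vertex -0.976 0.417 3.212
vertex -0.844 -0.132 3.116
vertex -0.437 0.194 3.52
endloop
endfacet
facet normal 0.560 0.270 -0.783
outer loop
vertex -0.071 0.24 2.036
vertex 0.337 0.566 2.44
vertex 0.367 -0.063 2.245
endloop
endfacet
facet normal -0.316 -0.804 -0.503
outer loop
vertex -0.071 0.24 2.036
vertex 0.367 -0.063 2.245
vertex -0.844 -0.132 3.116
endloop
endfacet
facet normal -0.317 -0.803 -0.504
outer loop
vertex -0.844 -0.132 3.116
vertex 0.367 -0.063 2.245
vertex -0.406 -0.436 3.325
endloop
endfacet
facet normal -0.561 -0.270 0.783
outer loop
vertex -0.844 -0.132 3.116
vertex -0.406 -0.436 3.325
vertex -0.437 0.194 3.52
endloop
endfacet
facet normal 0.559 0.270 -0.784
outer loop
vertex 0.367 -0.063 2.245
vertex 0.337 0.566 2.44
vertex 0.783 0.107 2.6
endloop
endfacet
facet normal 0.400 -0.916 -0.030
outer loop
vertex 0.367 -0.063 2.245
vertex 0.783 0.107 2.6
vertex -0.406 -0.436 3.325
endloop
endfacet
facet normal 0.401 -0.916 -0.028
outer loop
vertex -0.406 -0.436 3.325
vertex 0.783 0.107 2.6
vertex 0.009 -0.265 3.681
endloop
endfacet
facet normal -0.560 -0.270 0.783
outer loop
vertex -0.406 -0.436 3.325
vertex 0.009 -0.265 3.681
vertex -0.437 0.194 3.52
endloop
endfacet

endsolid


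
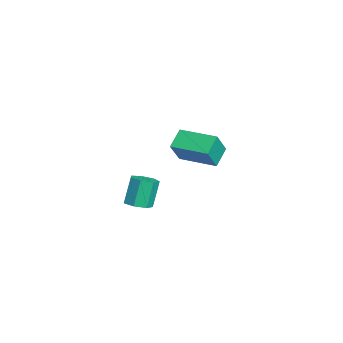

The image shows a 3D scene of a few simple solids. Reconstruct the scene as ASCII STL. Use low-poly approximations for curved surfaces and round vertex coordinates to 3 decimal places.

solid 
facet normal -0.690 0.459 0.560
outer loop
vertex -4.6 1.556 -1.412
vertex -3.47 3.18 -1.353
vertex -5.264 2.063 -2.646
endloop
endfacet
facet normal -0.571 -0.820 -0.030
outer loop
vertex -4.45 1.52 -3.307
vertex -4.6 1.556 -1.412
vertex -5.264 2.063 -2.646
endloop
endfacet
facet normal -0.690 0.460 0.559
outer loop
vertex -5.264 2.063 -2.646
vertex -3.47 3.18 -1.353
vertex -4.133 3.687 -2.587
endloop
endfacet
facet normal -0.445 0.340 -0.828
outer loop
vertex -4.133 3.687 -2.587
vertex -4.45 1.52 -3.307
vertex -5.264 2.063 -2.646
endloop
endfacet
facet normal 0.446 -0.340 0.828
outer loop
vertex -4.6 1.556 -1.412
vertex -2.656 2.637 -2.014
vertex -3.47 3.18 -1.353
endloop
endfacet
facet normal -0.572 -0.820 -0.030
outer loop
vertex -3.787 1.013 -2.073
vertex -4.6 1.556 -1.412
vertex -4.45 1.52 -3.307
endloop
endfacet
facet normal 0.446 -0.340 0.828
outer loop
vertex -3.787 1.013 -2.073
vertex -2.656 2.637 -2.014
vertex -4.6 1.556 -1.412
endloop
endfacet
facet normal 0.571 0.820 0.030
outer loop
vertex -3.47 3.18 -1.353
vertex -2.656 2.637 -2.014
vertex -4.133 3.687 -2.587
endloop
endfacet
facet normal -0.446 0.340 -0.828
outer loop
vertex -3.32 3.144 -3.248
vertex -4.45 1.52 -3.307
vertex -4.133 3.687 -2.587
endloop
endfacet
facet normal 0.572 0.820 0.029
outer loop
vertex -4.133 3.687 -2.587
vertex -2.656 2.637 -2.014
vertex -3.32 3.144 -3.248
endloop
endfacet
facet normal 0.690 -0.460 -0.559
outer loop
vertex -3.32 3.144 -3.248
vertex -3.787 1.013 -2.073
vertex -4.45 1.52 -3.307
endloop
endfacet
facet normal 0.689 -0.460 -0.560
outer loop
vertex -2.656 2.637 -2.014
vertex -3.787 1.013 -2.073
vertex -3.32 3.144 -3.248
endloop
endfacet
facet normal 0.319 -0.242 -0.916
outer loop
vertex 2.35 -1.193 -2.175
vertex 1.771 -0.976 -2.434
vertex 2.337 -0.632 -2.328
endloop
endfacet
facet normal 0.947 0.104 0.303
outer loop
vertex 2.35 -1.193 -2.175
vertex 2.337 -0.632 -2.328
vertex 1.887 -0.841 -0.847
endloop
endfacet
facet normal 0.947 0.105 0.303
outer loop
vertex 1.887 -0.841 -0.847
vertex 2.337 -0.632 -2.328
vertex 1.874 -0.281 -1.0
endloop
endfacet
facet normal -0.319 0.243 0.916
outer loop
vertex 1.887 -0.841 -0.847
vertex 1.874 -0.281 -1.0
vertex 1.309 -0.624 -1.106
endloop
endfacet
facet normal 0.319 -0.243 -0.916
outer loop
vertex 2.337 -0.632 -2.328
vertex 1.771 -0.976 -2.434
vertex 1.898 -0.33 -2.561
endloop
endfacet
facet normal 0.573 0.820 -0.017
outer loop
vertex 2.337 -0.632 -2.328
vertex 1.898 -0.33 -2.561
vertex 1.874 -0.281 -1.0
endloop
endfacet
facet normal 0.573 0.820 -0.017
outer loop
vertex 1.874 -0.281 -1.0
vertex 1.898 -0.33 -2.561
vertex 1.435 0.021 -1.233
endloop
endfacet
facet normal -0.319 0.243 0.916
outer loop
vertex 1.874 -0.281 -1.0
vertex 1.435 0.021 -1.233
vertex 1.309 -0.624 -1.106
endloop
endfacet
facet normal 0.319 -0.243 -0.916
outer loop
vertex 1.898 -0.33 -2.561
vertex 1.771 -0.976 -2.434
vertex 1.364 -0.514 -2.698
endloop
endfacet
facet normal -0.233 0.917 -0.324
outer loop
vertex 1.898 -0.33 -2.561
vertex 1.364 -0.514 -2.698
vertex 1.435 0.021 -1.233
endloop
endfacet
facet normal -0.233 0.917 -0.324
outer loop
vertex 1.435 0.021 -1.233
vertex 1.364 -0.514 -2.698
vertex 0.901 -0.163 -1.37
endloop
endfacet
facet normal -0.319 0.243 0.916
outer loop
vertex 1.435 0.021 -1.233
vertex 0.901 -0.163 -1.37
vertex 1.309 -0.624 -1.106
endloop
endfacet
facet normal 0.320 -0.242 -0.916
outer loop
vertex 1.364 -0.514 -2.698
vertex 1.771 -0.976 -2.434
vertex 1.137 -1.046 -2.637
endloop
endfacet
facet normal -0.863 0.324 -0.387
outer loop
vertex 1.364 -0.514 -2.698
vertex 1.137 -1.046 -2.637
vertex 0.901 -0.163 -1.37
endloop
endfacet
facet normal -0.864 0.324 -0.386
outer loop
vertex 0.901 -0.163 -1.37
vertex 1.137 -1.046 -2.637
vertex 0.674 -0.695 -1.308
endloop
endfacet
facet normal -0.319 0.243 0.916
outer loop
vertex 0.901 -0.163 -1.37
vertex 0.674 -0.695 -1.308
vertex 1.309 -0.624 -1.106
endloop
endfacet
facet normal 0.320 -0.242 -0.916
outer loop
vertex 1.137 -1.046 -2.637
vertex 1.771 -0.976 -2.434
vertex 1.388 -1.525 -2.423
endloop
endfacet
facet normal -0.844 -0.513 -0.158
outer loop
vertex 1.137 -1.046 -2.637
vertex 1.388 -1.525 -2.423
vertex 0.674 -0.695 -1.308
endloop
endfacet
facet normal -0.843 -0.514 -0.158
outer loop
vertex 0.674 -0.695 -1.308
vertex 1.388 -1.525 -2.423
vertex 0.925 -1.173 -1.094
endloop
endfacet
facet normal -0.319 0.243 0.916
outer loop
vertex 0.674 -0.695 -1.308
vertex 0.925 -1.173 -1.094
vertex 1.309 -0.624 -1.106
endloop
endfacet
facet normal 0.320 -0.242 -0.916
outer loop
vertex 1.388 -1.525 -2.423
vertex 1.771 -0.976 -2.434
vertex 1.928 -1.59 -2.217
endloop
endfacet
facet normal -0.188 -0.964 0.190
outer loop
vertex 1.388 -1.525 -2.423
vertex 1.928 -1.59 -2.217
vertex 0.925 -1.173 -1.094
endloop
endfacet
facet normal -0.189 -0.964 0.189
outer loop
vertex 0.925 -1.173 -1.094
vertex 1.928 -1.59 -2.217
vertex 1.465 -1.239 -0.889
endloop
endfacet
facet normal -0.318 0.243 0.916
outer loop
vertex 0.925 -1.173 -1.094
vertex 1.465 -1.239 -0.889
vertex 1.309 -0.624 -1.106
endloop
endfacet
facet normal 0.319 -0.242 -0.916
outer loop
vertex 1.928 -1.59 -2.217
vertex 1.771 -0.976 -2.434
vertex 2.35 -1.193 -2.175
endloop
endfacet
facet normal 0.609 -0.689 0.394
outer loop
vertex 1.928 -1.59 -2.217
vertex 2.35 -1.193 -2.175
vertex 1.465 -1.239 -0.889
endloop
endfacet
facet normal 0.609 -0.688 0.395
outer loop
vertex 1.465 -1.239 -0.889
vertex 2.35 -1.193 -2.175
vertex 1.887 -0.841 -0.847
endloop
endfacet
facet normal -0.320 0.242 0.916
outer loop
vertex 1.465 -1.239 -0.889
vertex 1.887 -0.841 -0.847
vertex 1.309 -0.624 -1.106
endloop
endfacet

endsolid


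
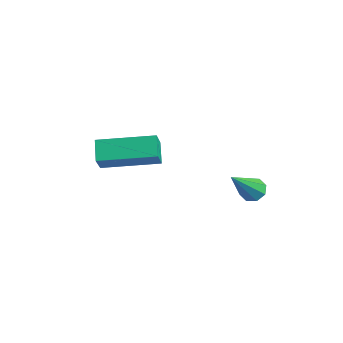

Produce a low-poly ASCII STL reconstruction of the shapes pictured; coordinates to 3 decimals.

solid 
facet normal -0.169 0.639 -0.750
outer loop
vertex 1.838 1.093 -2.862
vertex 1.544 0.708 -3.124
vertex 1.43 1.105 -2.76
endloop
endfacet
facet normal 0.211 0.595 0.775
outer loop
vertex 1.838 1.093 -2.862
vertex 1.43 1.105 -2.76
vertex 1.896 -0.628 -1.556
endloop
endfacet
facet normal -0.167 0.640 -0.750
outer loop
vertex 1.43 1.105 -2.76
vertex 1.544 0.708 -3.124
vertex 1.089 0.885 -2.872
endloop
endfacet
facet normal -0.507 0.396 0.766
outer loop
vertex 1.43 1.105 -2.76
vertex 1.089 0.885 -2.872
vertex 1.896 -0.628 -1.556
endloop
endfacet
facet normal -0.168 0.639 -0.751
outer loop
vertex 1.089 0.885 -2.872
vertex 1.544 0.708 -3.124
vertex 1.015 0.561 -3.131
endloop
endfacet
facet normal -0.903 -0.123 0.412
outer loop
vertex 1.089 0.885 -2.872
vertex 1.015 0.561 -3.131
vertex 1.896 -0.628 -1.556
endloop
endfacet
facet normal -0.168 0.640 -0.750
outer loop
vertex 1.015 0.561 -3.131
vertex 1.544 0.708 -3.124
vertex 1.251 0.324 -3.386
endloop
endfacet
facet normal -0.748 -0.659 -0.079
outer loop
vertex 1.015 0.561 -3.131
vertex 1.251 0.324 -3.386
vertex 1.896 -0.628 -1.556
endloop
endfacet
facet normal -0.169 0.640 -0.750
outer loop
vertex 1.251 0.324 -3.386
vertex 1.544 0.708 -3.124
vertex 1.659 0.312 -3.488
endloop
endfacet
facet normal -0.132 -0.898 -0.421
outer loop
vertex 1.251 0.324 -3.386
vertex 1.659 0.312 -3.488
vertex 1.896 -0.628 -1.556
endloop
endfacet
facet normal -0.167 0.640 -0.750
outer loop
vertex 1.659 0.312 -3.488
vertex 1.544 0.708 -3.124
vertex 2.0 0.532 -3.376
endloop
endfacet
facet normal 0.586 -0.698 -0.412
outer loop
vertex 1.659 0.312 -3.488
vertex 2.0 0.532 -3.376
vertex 1.896 -0.628 -1.556
endloop
endfacet
facet normal -0.168 0.640 -0.750
outer loop
vertex 2.0 0.532 -3.376
vertex 1.544 0.708 -3.124
vertex 2.074 0.855 -3.117
endloop
endfacet
facet normal 0.982 -0.179 -0.058
outer loop
vertex 2.0 0.532 -3.376
vertex 2.074 0.855 -3.117
vertex 1.896 -0.628 -1.556
endloop
endfacet
facet normal -0.167 0.639 -0.751
outer loop
vertex 2.074 0.855 -3.117
vertex 1.544 0.708 -3.124
vertex 1.838 1.093 -2.862
endloop
endfacet
facet normal 0.828 0.357 0.433
outer loop
vertex 2.074 0.855 -3.117
vertex 1.838 1.093 -2.862
vertex 1.896 -0.628 -1.556
endloop
endfacet
facet normal -0.392 0.443 -0.806
outer loop
vertex -1.385 -4.044 -0.336
vertex -0.033 -2.332 -0.053
vertex -0.735 -4.467 -0.885
endloop
endfacet
facet normal -0.615 -0.778 -0.129
outer loop
vertex -0.327 -4.928 -0.047
vertex -1.385 -4.044 -0.336
vertex -0.735 -4.467 -0.885
endloop
endfacet
facet normal -0.392 0.443 -0.806
outer loop
vertex -0.735 -4.467 -0.885
vertex -0.033 -2.332 -0.053
vertex 0.617 -2.755 -0.602
endloop
endfacet
facet normal 0.684 -0.445 -0.578
outer loop
vertex 0.617 -2.755 -0.602
vertex -0.327 -4.928 -0.047
vertex -0.735 -4.467 -0.885
endloop
endfacet
facet normal -0.684 0.445 0.578
outer loop
vertex -1.385 -4.044 -0.336
vertex 0.375 -2.793 0.785
vertex -0.033 -2.332 -0.053
endloop
endfacet
facet normal -0.615 -0.778 -0.129
outer loop
vertex -0.977 -4.505 0.502
vertex -1.385 -4.044 -0.336
vertex -0.327 -4.928 -0.047
endloop
endfacet
facet normal -0.684 0.445 0.578
outer loop
vertex -0.977 -4.505 0.502
vertex 0.375 -2.793 0.785
vertex -1.385 -4.044 -0.336
endloop
endfacet
facet normal 0.615 0.778 0.129
outer loop
vertex -0.033 -2.332 -0.053
vertex 0.375 -2.793 0.785
vertex 0.617 -2.755 -0.602
endloop
endfacet
facet normal 0.684 -0.445 -0.578
outer loop
vertex 1.025 -3.216 0.236
vertex -0.327 -4.928 -0.047
vertex 0.617 -2.755 -0.602
endloop
endfacet
facet normal 0.615 0.778 0.129
outer loop
vertex 0.617 -2.755 -0.602
vertex 0.375 -2.793 0.785
vertex 1.025 -3.216 0.236
endloop
endfacet
facet normal 0.392 -0.443 0.806
outer loop
vertex 1.025 -3.216 0.236
vertex -0.977 -4.505 0.502
vertex -0.327 -4.928 -0.047
endloop
endfacet
facet normal 0.392 -0.443 0.806
outer loop
vertex 0.375 -2.793 0.785
vertex -0.977 -4.505 0.502
vertex 1.025 -3.216 0.236
endloop
endfacet

endsolid


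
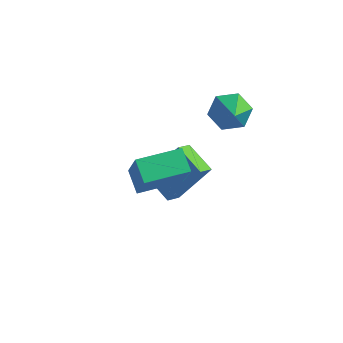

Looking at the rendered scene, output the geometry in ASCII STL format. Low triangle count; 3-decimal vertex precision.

solid 
facet normal -0.467 0.632 -0.619
outer loop
vertex 0.007 1.228 2.945
vertex -0.659 0.672 2.88
vertex -0.66 1.281 3.502
endloop
endfacet
facet normal 0.579 0.496 0.647
outer loop
vertex 0.007 1.228 2.945
vertex -0.66 1.281 3.502
vertex 0.259 -0.572 4.1
endloop
endfacet
facet normal -0.466 0.632 -0.619
outer loop
vertex -0.66 1.281 3.502
vertex -0.659 0.672 2.88
vertex -1.326 0.726 3.437
endloop
endfacet
facet normal -0.247 0.185 0.951
outer loop
vertex -0.66 1.281 3.502
vertex -1.326 0.726 3.437
vertex 0.259 -0.572 4.1
endloop
endfacet
facet normal -0.466 0.632 -0.619
outer loop
vertex -1.326 0.726 3.437
vertex -0.659 0.672 2.88
vertex -1.326 0.117 2.815
endloop
endfacet
facet normal -0.660 -0.537 0.526
outer loop
vertex -1.326 0.726 3.437
vertex -1.326 0.117 2.815
vertex 0.259 -0.572 4.1
endloop
endfacet
facet normal -0.466 0.632 -0.619
outer loop
vertex -1.326 0.117 2.815
vertex -0.659 0.672 2.88
vertex -0.659 0.064 2.259
endloop
endfacet
facet normal -0.246 -0.947 -0.205
outer loop
vertex -1.326 0.117 2.815
vertex -0.659 0.064 2.259
vertex 0.259 -0.572 4.1
endloop
endfacet
facet normal -0.466 0.632 -0.619
outer loop
vertex -0.659 0.064 2.259
vertex -0.659 0.672 2.88
vertex 0.007 0.619 2.324
endloop
endfacet
facet normal 0.580 -0.636 -0.509
outer loop
vertex -0.659 0.064 2.259
vertex 0.007 0.619 2.324
vertex 0.259 -0.572 4.1
endloop
endfacet
facet normal -0.467 0.631 -0.619
outer loop
vertex 0.007 0.619 2.324
vertex -0.659 0.672 2.88
vertex 0.007 1.228 2.945
endloop
endfacet
facet normal 0.993 0.085 -0.084
outer loop
vertex 0.007 0.619 2.324
vertex 0.007 1.228 2.945
vertex 0.259 -0.572 4.1
endloop
endfacet
facet normal -0.460 -0.414 -0.786
outer loop
vertex -2.124 -1.439 -1.779
vertex -3.397 -1.006 -1.262
vertex -2.051 -0.726 -2.197
endloop
endfacet
facet normal 0.884 -0.301 -0.359
outer loop
vertex -1.103 0.126 -0.578
vertex -2.124 -1.439 -1.779
vertex -2.051 -0.726 -2.197
endloop
endfacet
facet normal -0.460 -0.413 -0.786
outer loop
vertex -2.051 -0.726 -2.197
vertex -3.397 -1.006 -1.262
vertex -3.323 -0.292 -1.68
endloop
endfacet
facet normal 0.088 0.859 -0.504
outer loop
vertex -3.323 -0.292 -1.68
vertex -1.103 0.126 -0.578
vertex -2.051 -0.726 -2.197
endloop
endfacet
facet normal -0.088 -0.859 0.504
outer loop
vertex -2.124 -1.439 -1.779
vertex -2.449 -0.154 0.357
vertex -3.397 -1.006 -1.262
endloop
endfacet
facet normal 0.884 -0.301 -0.358
outer loop
vertex -1.177 -0.588 -0.16
vertex -2.124 -1.439 -1.779
vertex -1.103 0.126 -0.578
endloop
endfacet
facet normal -0.089 -0.859 0.504
outer loop
vertex -1.177 -0.588 -0.16
vertex -2.449 -0.154 0.357
vertex -2.124 -1.439 -1.779
endloop
endfacet
facet normal -0.883 0.302 0.359
outer loop
vertex -3.397 -1.006 -1.262
vertex -2.449 -0.154 0.357
vertex -3.323 -0.292 -1.68
endloop
endfacet
facet normal 0.088 0.860 -0.503
outer loop
vertex -2.376 0.559 -0.061
vertex -1.103 0.126 -0.578
vertex -3.323 -0.292 -1.68
endloop
endfacet
facet normal -0.884 0.301 0.359
outer loop
vertex -3.323 -0.292 -1.68
vertex -2.449 -0.154 0.357
vertex -2.376 0.559 -0.061
endloop
endfacet
facet normal 0.460 0.413 0.786
outer loop
vertex -2.376 0.559 -0.061
vertex -1.177 -0.588 -0.16
vertex -1.103 0.126 -0.578
endloop
endfacet
facet normal 0.460 0.413 0.786
outer loop
vertex -2.449 -0.154 0.357
vertex -1.177 -0.588 -0.16
vertex -2.376 0.559 -0.061
endloop
endfacet
facet normal -0.391 0.360 -0.847
outer loop
vertex -2.586 -3.416 1.667
vertex -1.48 -2.011 1.754
vertex -1.87 -3.945 1.111
endloop
endfacet
facet normal -0.618 -0.785 -0.049
outer loop
vertex -1.04 -4.709 2.906
vertex -2.586 -3.416 1.667
vertex -1.87 -3.945 1.111
endloop
endfacet
facet normal -0.391 0.360 -0.847
outer loop
vertex -1.87 -3.945 1.111
vertex -1.48 -2.011 1.754
vertex -0.764 -2.541 1.198
endloop
endfacet
facet normal 0.682 -0.504 -0.530
outer loop
vertex -0.764 -2.541 1.198
vertex -1.04 -4.709 2.906
vertex -1.87 -3.945 1.111
endloop
endfacet
facet normal -0.682 0.504 0.530
outer loop
vertex -2.586 -3.416 1.667
vertex -0.65 -2.775 3.549
vertex -1.48 -2.011 1.754
endloop
endfacet
facet normal -0.618 -0.785 -0.048
outer loop
vertex -1.756 -4.179 3.462
vertex -2.586 -3.416 1.667
vertex -1.04 -4.709 2.906
endloop
endfacet
facet normal -0.682 0.504 0.530
outer loop
vertex -1.756 -4.179 3.462
vertex -0.65 -2.775 3.549
vertex -2.586 -3.416 1.667
endloop
endfacet
facet normal 0.618 0.785 0.048
outer loop
vertex -1.48 -2.011 1.754
vertex -0.65 -2.775 3.549
vertex -0.764 -2.541 1.198
endloop
endfacet
facet normal 0.682 -0.504 -0.530
outer loop
vertex 0.066 -3.304 2.993
vertex -1.04 -4.709 2.906
vertex -0.764 -2.541 1.198
endloop
endfacet
facet normal 0.617 0.785 0.048
outer loop
vertex -0.764 -2.541 1.198
vertex -0.65 -2.775 3.549
vertex 0.066 -3.304 2.993
endloop
endfacet
facet normal 0.391 -0.360 0.847
outer loop
vertex 0.066 -3.304 2.993
vertex -1.756 -4.179 3.462
vertex -1.04 -4.709 2.906
endloop
endfacet
facet normal 0.391 -0.361 0.847
outer loop
vertex -0.65 -2.775 3.549
vertex -1.756 -4.179 3.462
vertex 0.066 -3.304 2.993
endloop
endfacet

endsolid


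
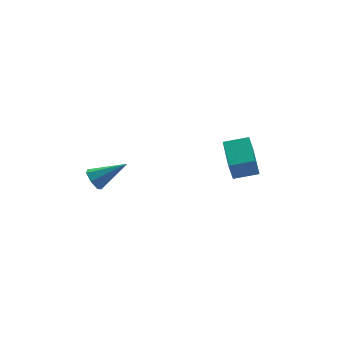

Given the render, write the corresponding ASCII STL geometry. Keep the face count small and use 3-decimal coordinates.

solid 
facet normal -0.827 0.233 -0.512
outer loop
vertex -3.996 1.55 -3.22
vertex -4.423 1.275 -2.655
vertex -4.164 1.983 -2.751
endloop
endfacet
facet normal 0.735 0.609 -0.299
outer loop
vertex -3.996 1.55 -3.22
vertex -4.164 1.983 -2.751
vertex -2.697 0.785 -1.585
endloop
endfacet
facet normal -0.827 0.233 -0.511
outer loop
vertex -4.164 1.983 -2.751
vertex -4.423 1.275 -2.655
vertex -4.527 1.882 -2.21
endloop
endfacet
facet normal 0.366 0.839 0.402
outer loop
vertex -4.164 1.983 -2.751
vertex -4.527 1.882 -2.21
vertex -2.697 0.785 -1.585
endloop
endfacet
facet normal -0.826 0.234 -0.513
outer loop
vertex -4.527 1.882 -2.21
vertex -4.423 1.275 -2.655
vertex -4.813 1.324 -2.004
endloop
endfacet
facet normal -0.085 0.383 0.920
outer loop
vertex -4.527 1.882 -2.21
vertex -4.813 1.324 -2.004
vertex -2.697 0.785 -1.585
endloop
endfacet
facet normal -0.826 0.234 -0.513
outer loop
vertex -4.813 1.324 -2.004
vertex -4.423 1.275 -2.655
vertex -4.805 0.729 -2.289
endloop
endfacet
facet normal -0.278 -0.418 0.865
outer loop
vertex -4.813 1.324 -2.004
vertex -4.805 0.729 -2.289
vertex -2.697 0.785 -1.585
endloop
endfacet
facet normal -0.826 0.235 -0.512
outer loop
vertex -4.805 0.729 -2.289
vertex -4.423 1.275 -2.655
vertex -4.51 0.545 -2.849
endloop
endfacet
facet normal -0.068 -0.958 0.279
outer loop
vertex -4.805 0.729 -2.289
vertex -4.51 0.545 -2.849
vertex -2.697 0.785 -1.585
endloop
endfacet
facet normal -0.827 0.234 -0.511
outer loop
vertex -4.51 0.545 -2.849
vertex -4.423 1.275 -2.655
vertex -4.15 0.911 -3.264
endloop
endfacet
facet normal 0.387 -0.832 -0.398
outer loop
vertex -4.51 0.545 -2.849
vertex -4.15 0.911 -3.264
vertex -2.697 0.785 -1.585
endloop
endfacet
facet normal -0.827 0.234 -0.511
outer loop
vertex -4.15 0.911 -3.264
vertex -4.423 1.275 -2.655
vertex -3.996 1.55 -3.22
endloop
endfacet
facet normal 0.744 -0.134 -0.654
outer loop
vertex -4.15 0.911 -3.264
vertex -3.996 1.55 -3.22
vertex -2.697 0.785 -1.585
endloop
endfacet
facet normal -0.914 0.344 -0.216
outer loop
vertex 1.75 -2.244 -1.084
vertex 2.317 -0.424 -0.586
vertex 2.157 -2.004 -2.423
endloop
endfacet
facet normal -0.288 -0.924 -0.253
outer loop
vertex 3.463 -2.496 -2.114
vertex 1.75 -2.244 -1.084
vertex 2.157 -2.004 -2.423
endloop
endfacet
facet normal -0.914 0.344 -0.216
outer loop
vertex 2.157 -2.004 -2.423
vertex 2.317 -0.424 -0.586
vertex 2.724 -0.184 -1.925
endloop
endfacet
facet normal 0.287 0.169 -0.943
outer loop
vertex 2.724 -0.184 -1.925
vertex 3.463 -2.496 -2.114
vertex 2.157 -2.004 -2.423
endloop
endfacet
facet normal -0.287 -0.169 0.943
outer loop
vertex 1.75 -2.244 -1.084
vertex 3.623 -0.916 -0.277
vertex 2.317 -0.424 -0.586
endloop
endfacet
facet normal -0.288 -0.924 -0.253
outer loop
vertex 3.056 -2.736 -0.775
vertex 1.75 -2.244 -1.084
vertex 3.463 -2.496 -2.114
endloop
endfacet
facet normal -0.287 -0.169 0.943
outer loop
vertex 3.056 -2.736 -0.775
vertex 3.623 -0.916 -0.277
vertex 1.75 -2.244 -1.084
endloop
endfacet
facet normal 0.288 0.924 0.253
outer loop
vertex 2.317 -0.424 -0.586
vertex 3.623 -0.916 -0.277
vertex 2.724 -0.184 -1.925
endloop
endfacet
facet normal 0.287 0.169 -0.943
outer loop
vertex 4.03 -0.676 -1.616
vertex 3.463 -2.496 -2.114
vertex 2.724 -0.184 -1.925
endloop
endfacet
facet normal 0.288 0.924 0.253
outer loop
vertex 2.724 -0.184 -1.925
vertex 3.623 -0.916 -0.277
vertex 4.03 -0.676 -1.616
endloop
endfacet
facet normal 0.914 -0.344 0.216
outer loop
vertex 4.03 -0.676 -1.616
vertex 3.056 -2.736 -0.775
vertex 3.463 -2.496 -2.114
endloop
endfacet
facet normal 0.914 -0.344 0.216
outer loop
vertex 3.623 -0.916 -0.277
vertex 3.056 -2.736 -0.775
vertex 4.03 -0.676 -1.616
endloop
endfacet

endsolid


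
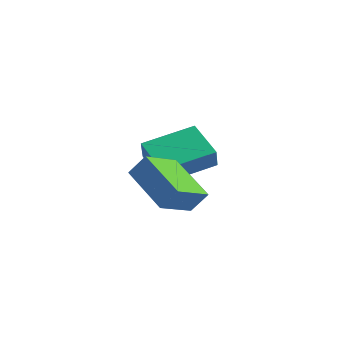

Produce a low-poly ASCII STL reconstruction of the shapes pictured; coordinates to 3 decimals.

solid 
facet normal -0.485 -0.348 -0.802
outer loop
vertex 1.551 -4.648 2.09
vertex -0.307 -4.383 3.098
vertex 1.447 -3.161 1.508
endloop
endfacet
facet normal 0.872 -0.124 -0.473
outer loop
vertex 1.927 -2.817 2.302
vertex 1.551 -4.648 2.09
vertex 1.447 -3.161 1.508
endloop
endfacet
facet normal -0.485 -0.348 -0.802
outer loop
vertex 1.447 -3.161 1.508
vertex -0.307 -4.383 3.098
vertex -0.411 -2.897 2.516
endloop
endfacet
facet normal -0.065 0.929 -0.363
outer loop
vertex -0.411 -2.897 2.516
vertex 1.927 -2.817 2.302
vertex 1.447 -3.161 1.508
endloop
endfacet
facet normal 0.065 -0.929 0.364
outer loop
vertex 1.551 -4.648 2.09
vertex 0.173 -4.039 3.892
vertex -0.307 -4.383 3.098
endloop
endfacet
facet normal 0.872 -0.124 -0.473
outer loop
vertex 2.031 -4.303 2.884
vertex 1.551 -4.648 2.09
vertex 1.927 -2.817 2.302
endloop
endfacet
facet normal 0.066 -0.929 0.364
outer loop
vertex 2.031 -4.303 2.884
vertex 0.173 -4.039 3.892
vertex 1.551 -4.648 2.09
endloop
endfacet
facet normal -0.872 0.124 0.473
outer loop
vertex -0.307 -4.383 3.098
vertex 0.173 -4.039 3.892
vertex -0.411 -2.897 2.516
endloop
endfacet
facet normal -0.065 0.929 -0.364
outer loop
vertex 0.069 -2.552 3.31
vertex 1.927 -2.817 2.302
vertex -0.411 -2.897 2.516
endloop
endfacet
facet normal -0.872 0.124 0.473
outer loop
vertex -0.411 -2.897 2.516
vertex 0.173 -4.039 3.892
vertex 0.069 -2.552 3.31
endloop
endfacet
facet normal 0.485 0.348 0.802
outer loop
vertex 0.069 -2.552 3.31
vertex 2.031 -4.303 2.884
vertex 1.927 -2.817 2.302
endloop
endfacet
facet normal 0.485 0.348 0.802
outer loop
vertex 0.173 -4.039 3.892
vertex 2.031 -4.303 2.884
vertex 0.069 -2.552 3.31
endloop
endfacet
facet normal -0.854 0.191 0.484
outer loop
vertex -3.251 -1.181 2.865
vertex -2.469 0.734 3.487
vertex -3.64 -0.744 2.006
endloop
endfacet
facet normal -0.362 -0.887 -0.287
outer loop
vertex -2.171 -1.074 1.173
vertex -3.251 -1.181 2.865
vertex -3.64 -0.744 2.006
endloop
endfacet
facet normal -0.854 0.193 0.483
outer loop
vertex -3.64 -0.744 2.006
vertex -2.469 0.734 3.487
vertex -2.857 1.171 2.627
endloop
endfacet
facet normal -0.374 0.421 -0.826
outer loop
vertex -2.857 1.171 2.627
vertex -2.171 -1.074 1.173
vertex -3.64 -0.744 2.006
endloop
endfacet
facet normal 0.374 -0.421 0.826
outer loop
vertex -3.251 -1.181 2.865
vertex -1.0 0.404 2.654
vertex -2.469 0.734 3.487
endloop
endfacet
facet normal -0.362 -0.887 -0.287
outer loop
vertex -1.783 -1.511 2.033
vertex -3.251 -1.181 2.865
vertex -2.171 -1.074 1.173
endloop
endfacet
facet normal 0.374 -0.421 0.827
outer loop
vertex -1.783 -1.511 2.033
vertex -1.0 0.404 2.654
vertex -3.251 -1.181 2.865
endloop
endfacet
facet normal 0.362 0.887 0.287
outer loop
vertex -2.469 0.734 3.487
vertex -1.0 0.404 2.654
vertex -2.857 1.171 2.627
endloop
endfacet
facet normal -0.374 0.421 -0.826
outer loop
vertex -1.389 0.841 1.795
vertex -2.171 -1.074 1.173
vertex -2.857 1.171 2.627
endloop
endfacet
facet normal 0.362 0.887 0.287
outer loop
vertex -2.857 1.171 2.627
vertex -1.0 0.404 2.654
vertex -1.389 0.841 1.795
endloop
endfacet
facet normal 0.854 -0.192 -0.483
outer loop
vertex -1.389 0.841 1.795
vertex -1.783 -1.511 2.033
vertex -2.171 -1.074 1.173
endloop
endfacet
facet normal 0.854 -0.192 -0.484
outer loop
vertex -1.0 0.404 2.654
vertex -1.783 -1.511 2.033
vertex -1.389 0.841 1.795
endloop
endfacet

endsolid


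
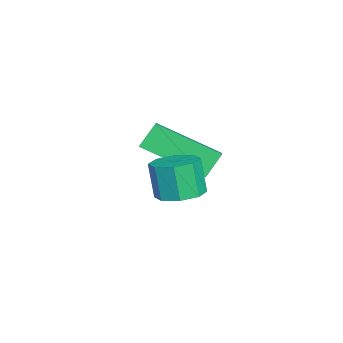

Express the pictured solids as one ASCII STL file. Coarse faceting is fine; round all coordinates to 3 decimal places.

solid 
facet normal 0.253 0.169 -0.953
outer loop
vertex 1.842 -2.18 3.298
vertex 1.33 -1.736 3.241
vertex 1.984 -1.695 3.422
endloop
endfacet
facet normal 0.928 -0.320 0.189
outer loop
vertex 1.842 -2.18 3.298
vertex 1.984 -1.695 3.422
vertex 1.562 -2.368 4.355
endloop
endfacet
facet normal 0.928 -0.321 0.189
outer loop
vertex 1.562 -2.368 4.355
vertex 1.984 -1.695 3.422
vertex 1.704 -1.884 4.479
endloop
endfacet
facet normal -0.252 -0.170 0.953
outer loop
vertex 1.562 -2.368 4.355
vertex 1.704 -1.884 4.479
vertex 1.05 -1.924 4.299
endloop
endfacet
facet normal 0.253 0.169 -0.953
outer loop
vertex 1.984 -1.695 3.422
vertex 1.33 -1.736 3.241
vertex 1.744 -1.234 3.44
endloop
endfacet
facet normal 0.850 0.431 0.302
outer loop
vertex 1.984 -1.695 3.422
vertex 1.744 -1.234 3.44
vertex 1.704 -1.884 4.479
endloop
endfacet
facet normal 0.851 0.430 0.302
outer loop
vertex 1.704 -1.884 4.479
vertex 1.744 -1.234 3.44
vertex 1.464 -1.423 4.498
endloop
endfacet
facet normal -0.252 -0.170 0.953
outer loop
vertex 1.704 -1.884 4.479
vertex 1.464 -1.423 4.498
vertex 1.05 -1.924 4.299
endloop
endfacet
facet normal 0.252 0.170 -0.953
outer loop
vertex 1.744 -1.234 3.44
vertex 1.33 -1.736 3.241
vertex 1.261 -1.067 3.342
endloop
endfacet
facet normal 0.274 0.932 0.239
outer loop
vertex 1.744 -1.234 3.44
vertex 1.261 -1.067 3.342
vertex 1.464 -1.423 4.498
endloop
endfacet
facet normal 0.276 0.931 0.238
outer loop
vertex 1.464 -1.423 4.498
vertex 1.261 -1.067 3.342
vertex 0.981 -1.255 4.4
endloop
endfacet
facet normal -0.252 -0.170 0.953
outer loop
vertex 1.464 -1.423 4.498
vertex 0.981 -1.255 4.4
vertex 1.05 -1.924 4.299
endloop
endfacet
facet normal 0.251 0.170 -0.953
outer loop
vertex 1.261 -1.067 3.342
vertex 1.33 -1.736 3.241
vertex 0.818 -1.292 3.185
endloop
endfacet
facet normal -0.462 0.886 0.035
outer loop
vertex 1.261 -1.067 3.342
vertex 0.818 -1.292 3.185
vertex 0.981 -1.255 4.4
endloop
endfacet
facet normal -0.462 0.886 0.035
outer loop
vertex 0.981 -1.255 4.4
vertex 0.818 -1.292 3.185
vertex 0.538 -1.48 4.242
endloop
endfacet
facet normal -0.253 -0.170 0.952
outer loop
vertex 0.981 -1.255 4.4
vertex 0.538 -1.48 4.242
vertex 1.05 -1.924 4.299
endloop
endfacet
facet normal 0.252 0.170 -0.953
outer loop
vertex 0.818 -1.292 3.185
vertex 1.33 -1.736 3.241
vertex 0.676 -1.776 3.061
endloop
endfacet
facet normal -0.928 0.321 -0.189
outer loop
vertex 0.818 -1.292 3.185
vertex 0.676 -1.776 3.061
vertex 0.538 -1.48 4.242
endloop
endfacet
facet normal -0.928 0.320 -0.189
outer loop
vertex 0.538 -1.48 4.242
vertex 0.676 -1.776 3.061
vertex 0.396 -1.965 4.118
endloop
endfacet
facet normal -0.253 -0.169 0.953
outer loop
vertex 0.538 -1.48 4.242
vertex 0.396 -1.965 4.118
vertex 1.05 -1.924 4.299
endloop
endfacet
facet normal 0.252 0.170 -0.953
outer loop
vertex 0.676 -1.776 3.061
vertex 1.33 -1.736 3.241
vertex 0.916 -2.237 3.042
endloop
endfacet
facet normal -0.851 -0.430 -0.302
outer loop
vertex 0.676 -1.776 3.061
vertex 0.916 -2.237 3.042
vertex 0.396 -1.965 4.118
endloop
endfacet
facet normal -0.850 -0.431 -0.302
outer loop
vertex 0.396 -1.965 4.118
vertex 0.916 -2.237 3.042
vertex 0.636 -2.426 4.1
endloop
endfacet
facet normal -0.253 -0.169 0.953
outer loop
vertex 0.396 -1.965 4.118
vertex 0.636 -2.426 4.1
vertex 1.05 -1.924 4.299
endloop
endfacet
facet normal 0.252 0.170 -0.953
outer loop
vertex 0.916 -2.237 3.042
vertex 1.33 -1.736 3.241
vertex 1.399 -2.405 3.14
endloop
endfacet
facet normal -0.275 -0.931 -0.239
outer loop
vertex 0.916 -2.237 3.042
vertex 1.399 -2.405 3.14
vertex 0.636 -2.426 4.1
endloop
endfacet
facet normal -0.274 -0.932 -0.238
outer loop
vertex 0.636 -2.426 4.1
vertex 1.399 -2.405 3.14
vertex 1.119 -2.593 4.198
endloop
endfacet
facet normal -0.252 -0.170 0.953
outer loop
vertex 0.636 -2.426 4.1
vertex 1.119 -2.593 4.198
vertex 1.05 -1.924 4.299
endloop
endfacet
facet normal 0.253 0.170 -0.952
outer loop
vertex 1.399 -2.405 3.14
vertex 1.33 -1.736 3.241
vertex 1.842 -2.18 3.298
endloop
endfacet
facet normal 0.462 -0.886 -0.035
outer loop
vertex 1.399 -2.405 3.14
vertex 1.842 -2.18 3.298
vertex 1.119 -2.593 4.198
endloop
endfacet
facet normal 0.462 -0.886 -0.035
outer loop
vertex 1.119 -2.593 4.198
vertex 1.842 -2.18 3.298
vertex 1.562 -2.368 4.355
endloop
endfacet
facet normal -0.251 -0.170 0.953
outer loop
vertex 1.119 -2.593 4.198
vertex 1.562 -2.368 4.355
vertex 1.05 -1.924 4.299
endloop
endfacet
facet normal -0.873 -0.071 -0.482
outer loop
vertex -2.433 -2.733 3.654
vertex -2.087 -0.909 2.76
vertex -2.026 -3.142 2.977
endloop
endfacet
facet normal -0.168 -0.885 0.434
outer loop
vertex -1.153 -3.071 3.46
vertex -2.433 -2.733 3.654
vertex -2.026 -3.142 2.977
endloop
endfacet
facet normal -0.873 -0.071 -0.483
outer loop
vertex -2.026 -3.142 2.977
vertex -2.087 -0.909 2.76
vertex -1.679 -1.318 2.083
endloop
endfacet
facet normal 0.458 -0.460 -0.761
outer loop
vertex -1.679 -1.318 2.083
vertex -1.153 -3.071 3.46
vertex -2.026 -3.142 2.977
endloop
endfacet
facet normal -0.458 0.460 0.761
outer loop
vertex -2.433 -2.733 3.654
vertex -1.214 -0.838 3.243
vertex -2.087 -0.909 2.76
endloop
endfacet
facet normal -0.168 -0.885 0.434
outer loop
vertex -1.561 -2.662 4.137
vertex -2.433 -2.733 3.654
vertex -1.153 -3.071 3.46
endloop
endfacet
facet normal -0.459 0.460 0.760
outer loop
vertex -1.561 -2.662 4.137
vertex -1.214 -0.838 3.243
vertex -2.433 -2.733 3.654
endloop
endfacet
facet normal 0.168 0.885 -0.434
outer loop
vertex -2.087 -0.909 2.76
vertex -1.214 -0.838 3.243
vertex -1.679 -1.318 2.083
endloop
endfacet
facet normal 0.459 -0.460 -0.760
outer loop
vertex -0.807 -1.247 2.566
vertex -1.153 -3.071 3.46
vertex -1.679 -1.318 2.083
endloop
endfacet
facet normal 0.168 0.885 -0.434
outer loop
vertex -1.679 -1.318 2.083
vertex -1.214 -0.838 3.243
vertex -0.807 -1.247 2.566
endloop
endfacet
facet normal 0.873 0.071 0.483
outer loop
vertex -0.807 -1.247 2.566
vertex -1.561 -2.662 4.137
vertex -1.153 -3.071 3.46
endloop
endfacet
facet normal 0.873 0.070 0.482
outer loop
vertex -1.214 -0.838 3.243
vertex -1.561 -2.662 4.137
vertex -0.807 -1.247 2.566
endloop
endfacet

endsolid


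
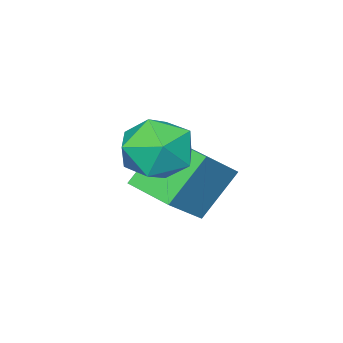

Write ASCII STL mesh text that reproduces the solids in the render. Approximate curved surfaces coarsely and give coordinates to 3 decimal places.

solid 
facet normal -0.769 -0.086 -0.633
outer loop
vertex -4.328 2.116 1.055
vertex -4.304 3.697 0.811
vertex -3.082 1.869 -0.424
endloop
endfacet
facet normal -0.015 -0.988 0.153
outer loop
vertex -1.536 2.043 0.849
vertex -4.328 2.116 1.055
vertex -3.082 1.869 -0.424
endloop
endfacet
facet normal -0.769 -0.086 -0.633
outer loop
vertex -3.082 1.869 -0.424
vertex -4.304 3.697 0.811
vertex -3.058 3.45 -0.669
endloop
endfacet
facet normal 0.639 -0.127 -0.759
outer loop
vertex -3.058 3.45 -0.669
vertex -1.536 2.043 0.849
vertex -3.082 1.869 -0.424
endloop
endfacet
facet normal -0.639 0.127 0.759
outer loop
vertex -4.328 2.116 1.055
vertex -2.758 3.871 2.084
vertex -4.304 3.697 0.811
endloop
endfacet
facet normal -0.015 -0.988 0.153
outer loop
vertex -2.782 2.29 2.329
vertex -4.328 2.116 1.055
vertex -1.536 2.043 0.849
endloop
endfacet
facet normal -0.639 0.127 0.758
outer loop
vertex -2.782 2.29 2.329
vertex -2.758 3.871 2.084
vertex -4.328 2.116 1.055
endloop
endfacet
facet normal 0.015 0.988 -0.153
outer loop
vertex -4.304 3.697 0.811
vertex -2.758 3.871 2.084
vertex -3.058 3.45 -0.669
endloop
endfacet
facet normal 0.639 -0.127 -0.758
outer loop
vertex -1.512 3.624 0.605
vertex -1.536 2.043 0.849
vertex -3.058 3.45 -0.669
endloop
endfacet
facet normal 0.015 0.988 -0.153
outer loop
vertex -3.058 3.45 -0.669
vertex -2.758 3.871 2.084
vertex -1.512 3.624 0.605
endloop
endfacet
facet normal 0.769 0.086 0.633
outer loop
vertex -1.512 3.624 0.605
vertex -2.782 2.29 2.329
vertex -1.536 2.043 0.849
endloop
endfacet
facet normal 0.769 0.086 0.633
outer loop
vertex -2.758 3.871 2.084
vertex -2.782 2.29 2.329
vertex -1.512 3.624 0.605
endloop
endfacet
facet normal -0.653 0.758 0.011
outer loop
vertex -1.374 4.535 2.51
vertex -2.274 3.76 2.485
vertex -1.832 4.125 3.526
endloop
endfacet
facet normal -0.052 0.934 0.353
outer loop
vertex -1.374 4.535 2.51
vertex -1.832 4.125 3.526
vertex -0.655 4.236 3.407
endloop
endfacet
facet normal 0.490 0.865 -0.105
outer loop
vertex -1.374 4.535 2.51
vertex -0.655 4.236 3.407
vertex -0.369 3.939 2.292
endloop
endfacet
facet normal 0.225 0.646 -0.729
outer loop
vertex -1.374 4.535 2.51
vertex -0.369 3.939 2.292
vertex -1.37 3.645 1.723
endloop
endfacet
facet normal -0.481 0.580 -0.658
outer loop
vertex -1.374 4.535 2.51
vertex -1.37 3.645 1.723
vertex -2.274 3.76 2.485
endloop
endfacet
facet normal 0.045 0.466 0.884
outer loop
vertex -0.655 4.236 3.407
vertex -1.832 4.125 3.526
vertex -1.11 3.275 3.937
endloop
endfacet
facet normal -0.927 0.180 0.330
outer loop
vertex -1.832 4.125 3.526
vertex -2.274 3.76 2.485
vertex -2.111 2.981 3.368
endloop
endfacet
facet normal -0.649 -0.108 -0.753
outer loop
vertex -2.274 3.76 2.485
vertex -1.37 3.645 1.723
vertex -1.825 2.684 2.253
endloop
endfacet
facet normal 0.494 -0.000 -0.869
outer loop
vertex -1.37 3.645 1.723
vertex -0.369 3.939 2.292
vertex -0.648 2.795 2.134
endloop
endfacet
facet normal 0.924 0.355 0.142
outer loop
vertex -0.369 3.939 2.292
vertex -0.655 4.236 3.407
vertex -0.206 3.16 3.175
endloop
endfacet
facet normal -0.225 -0.646 0.729
outer loop
vertex -1.106 2.385 3.15
vertex -1.11 3.275 3.937
vertex -2.111 2.981 3.368
endloop
endfacet
facet normal -0.490 -0.865 0.105
outer loop
vertex -1.106 2.385 3.15
vertex -2.111 2.981 3.368
vertex -1.825 2.684 2.253
endloop
endfacet
facet normal 0.052 -0.934 -0.353
outer loop
vertex -1.106 2.385 3.15
vertex -1.825 2.684 2.253
vertex -0.648 2.795 2.134
endloop
endfacet
facet normal 0.653 -0.758 -0.011
outer loop
vertex -1.106 2.385 3.15
vertex -0.648 2.795 2.134
vertex -0.206 3.16 3.175
endloop
endfacet
facet normal 0.481 -0.580 0.658
outer loop
vertex -1.106 2.385 3.15
vertex -0.206 3.16 3.175
vertex -1.11 3.275 3.937
endloop
endfacet
facet normal -0.494 0.000 0.869
outer loop
vertex -2.111 2.981 3.368
vertex -1.11 3.275 3.937
vertex -1.832 4.125 3.526
endloop
endfacet
facet normal -0.924 -0.355 -0.142
outer loop
vertex -1.825 2.684 2.253
vertex -2.111 2.981 3.368
vertex -2.274 3.76 2.485
endloop
endfacet
facet normal -0.045 -0.466 -0.884
outer loop
vertex -0.648 2.795 2.134
vertex -1.825 2.684 2.253
vertex -1.37 3.645 1.723
endloop
endfacet
facet normal 0.927 -0.180 -0.330
outer loop
vertex -0.206 3.16 3.175
vertex -0.648 2.795 2.134
vertex -0.369 3.939 2.292
endloop
endfacet
facet normal 0.649 0.108 0.753
outer loop
vertex -1.11 3.275 3.937
vertex -0.206 3.16 3.175
vertex -0.655 4.236 3.407
endloop
endfacet

endsolid
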